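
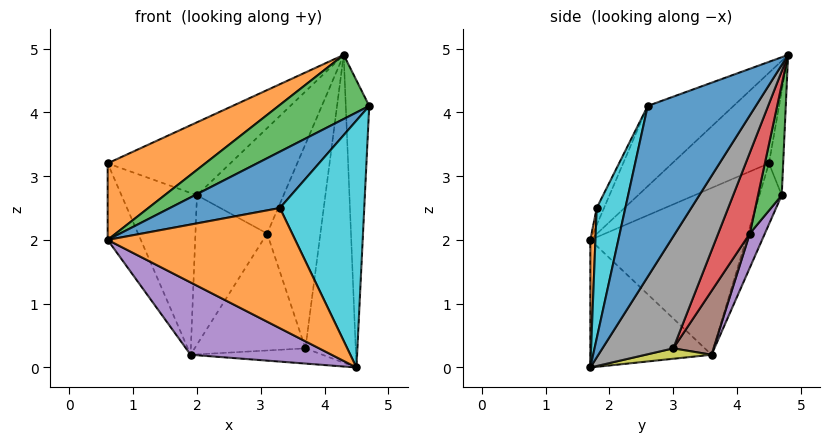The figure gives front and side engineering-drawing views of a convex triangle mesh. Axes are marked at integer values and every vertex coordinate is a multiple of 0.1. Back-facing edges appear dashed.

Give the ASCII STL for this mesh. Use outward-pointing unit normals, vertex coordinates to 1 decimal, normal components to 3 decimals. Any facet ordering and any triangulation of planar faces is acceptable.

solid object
 facet normal 0.973 0.211 -0.094
  outer loop
   vertex 4.5 1.7 0.0
   vertex 4.3 4.8 4.9
   vertex 4.7 2.6 4.1
  endloop
 endfacet
 facet normal -0.364 -0.367 0.856
  outer loop
   vertex 0.6 1.7 2.0
   vertex 4.3 4.8 4.9
   vertex 0.6 4.5 3.2
  endloop
 endfacet
 facet normal -0.356 -0.376 0.856
  outer loop
   vertex 0.6 1.7 2.0
   vertex 4.7 2.6 4.1
   vertex 4.3 4.8 4.9
  endloop
 endfacet
 facet normal -0.880 0.187 -0.437
  outer loop
   vertex 0.6 1.7 2.0
   vertex 0.6 4.5 3.2
   vertex 1.9 3.6 0.2
  endloop
 endfacet
 facet normal -0.403 -0.469 -0.786
  outer loop
   vertex 0.6 1.7 2.0
   vertex 1.9 3.6 0.2
   vertex 4.5 1.7 0.0
  endloop
 endfacet
 facet normal -0.115 0.991 0.075
  outer loop
   vertex 2.0 4.7 2.7
   vertex 0.6 4.5 3.2
   vertex 4.3 4.8 4.9
  endloop
 endfacet
 facet normal -0.262 0.887 -0.380
  outer loop
   vertex 2.0 4.7 2.7
   vertex 1.9 3.6 0.2
   vertex 0.6 4.5 3.2
  endloop
 endfacet
 facet normal 0.774 0.549 -0.316
  outer loop
   vertex 3.7 3.0 0.3
   vertex 4.3 4.8 4.9
   vertex 4.5 1.7 0.0
  endloop
 endfacet
 facet normal 0.156 0.312 -0.937
  outer loop
   vertex 3.7 3.0 0.3
   vertex 4.5 1.7 0.0
   vertex 1.9 3.6 0.2
  endloop
 endfacet
 facet normal 0.316 -0.930 0.189
  outer loop
   vertex 3.3 1.8 2.5
   vertex 4.5 1.7 0.0
   vertex 4.7 2.6 4.1
  endloop
 endfacet
 facet normal -0.058 -0.872 0.486
  outer loop
   vertex 3.3 1.8 2.5
   vertex 4.7 2.6 4.1
   vertex 0.6 1.7 2.0
  endloop
 endfacet
 facet normal 0.027 -0.998 0.053
  outer loop
   vertex 3.3 1.8 2.5
   vertex 0.6 1.7 2.0
   vertex 4.5 1.7 0.0
  endloop
 endfacet
 facet normal 0.251 0.919 -0.305
  outer loop
   vertex 3.1 4.2 2.1
   vertex 2.0 4.7 2.7
   vertex 4.3 4.8 4.9
  endloop
 endfacet
 facet normal 0.474 0.798 -0.374
  outer loop
   vertex 3.1 4.2 2.1
   vertex 4.3 4.8 4.9
   vertex 3.7 3.0 0.3
  endloop
 endfacet
 facet normal 0.188 0.896 -0.402
  outer loop
   vertex 3.1 4.2 2.1
   vertex 1.9 3.6 0.2
   vertex 2.0 4.7 2.7
  endloop
 endfacet
 facet normal 0.304 0.836 -0.456
  outer loop
   vertex 3.1 4.2 2.1
   vertex 3.7 3.0 0.3
   vertex 1.9 3.6 0.2
  endloop
 endfacet
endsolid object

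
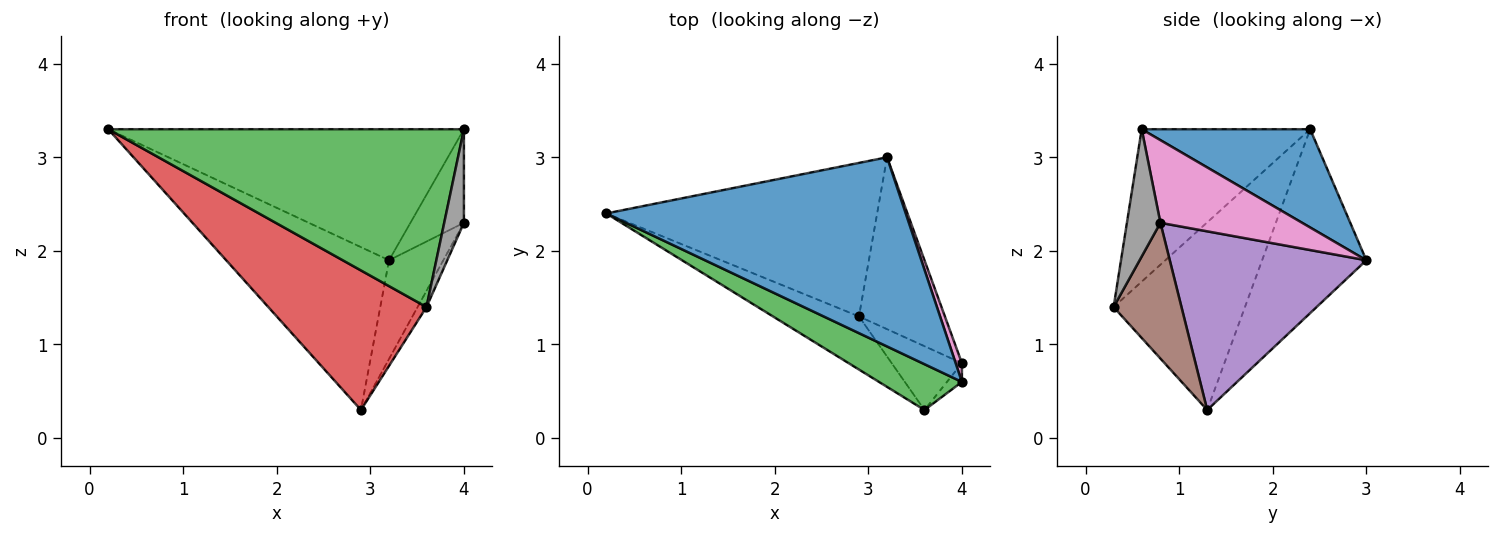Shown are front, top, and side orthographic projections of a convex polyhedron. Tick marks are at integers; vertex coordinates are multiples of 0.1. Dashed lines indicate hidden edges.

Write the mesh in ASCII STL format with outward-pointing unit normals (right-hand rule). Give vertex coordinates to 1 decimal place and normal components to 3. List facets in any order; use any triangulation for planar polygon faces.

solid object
 facet normal 0.260 0.550 0.794
  outer loop
   vertex 3.2 3.0 1.9
   vertex 0.2 2.4 3.3
   vertex 4.0 0.6 3.3
  endloop
 endfacet
 facet normal -0.422 0.660 -0.622
  outer loop
   vertex 2.9 1.3 0.3
   vertex 0.2 2.4 3.3
   vertex 3.2 3.0 1.9
  endloop
 endfacet
 facet normal -0.417 -0.880 0.227
  outer loop
   vertex 3.6 0.3 1.4
   vertex 4.0 0.6 3.3
   vertex 0.2 2.4 3.3
  endloop
 endfacet
 facet normal -0.613 -0.738 -0.281
  outer loop
   vertex 3.6 0.3 1.4
   vertex 0.2 2.4 3.3
   vertex 2.9 1.3 0.3
  endloop
 endfacet
 facet normal 0.875 0.242 -0.421
  outer loop
   vertex 4.0 0.8 2.3
   vertex 2.9 1.3 0.3
   vertex 3.2 3.0 1.9
  endloop
 endfacet
 facet normal 0.882 0.116 -0.456
  outer loop
   vertex 4.0 0.8 2.3
   vertex 3.6 0.3 1.4
   vertex 2.9 1.3 0.3
  endloop
 endfacet
 facet normal 0.933 0.352 0.070
  outer loop
   vertex 4.0 0.8 2.3
   vertex 3.2 3.0 1.9
   vertex 4.0 0.6 3.3
  endloop
 endfacet
 facet normal 0.858 -0.504 -0.101
  outer loop
   vertex 4.0 0.8 2.3
   vertex 4.0 0.6 3.3
   vertex 3.6 0.3 1.4
  endloop
 endfacet
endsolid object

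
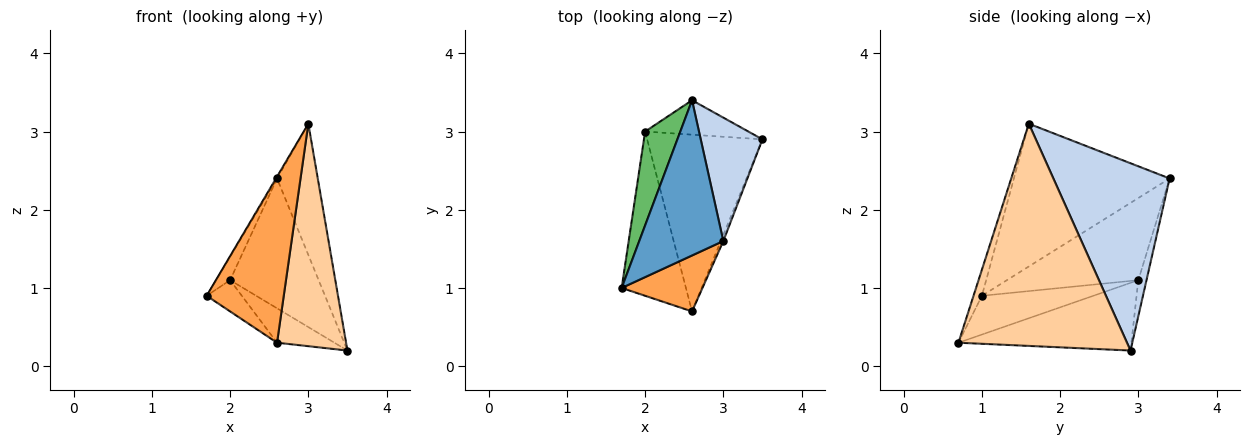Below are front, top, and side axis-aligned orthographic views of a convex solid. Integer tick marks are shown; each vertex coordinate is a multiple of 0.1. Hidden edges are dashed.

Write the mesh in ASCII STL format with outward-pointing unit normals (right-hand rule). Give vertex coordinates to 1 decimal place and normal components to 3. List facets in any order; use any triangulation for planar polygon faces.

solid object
 facet normal -0.862 0.006 0.508
  outer loop
   vertex 3.0 1.6 3.1
   vertex 2.6 3.4 2.4
   vertex 1.7 1.0 0.9
  endloop
 endfacet
 facet normal 0.901 0.316 0.297
  outer loop
   vertex 3.0 1.6 3.1
   vertex 3.5 2.9 0.2
   vertex 2.6 3.4 2.4
  endloop
 endfacet
 facet normal -0.102 -0.943 0.318
  outer loop
   vertex 2.6 0.7 0.3
   vertex 3.0 1.6 3.1
   vertex 1.7 1.0 0.9
  endloop
 endfacet
 facet normal 0.925 -0.379 -0.010
  outer loop
   vertex 2.6 0.7 0.3
   vertex 3.5 2.9 0.2
   vertex 3.0 1.6 3.1
  endloop
 endfacet
 facet normal -0.915 0.098 0.392
  outer loop
   vertex 2.0 3.0 1.1
   vertex 1.7 1.0 0.9
   vertex 2.6 3.4 2.4
  endloop
 endfacet
 facet normal -0.089 0.963 -0.255
  outer loop
   vertex 2.0 3.0 1.1
   vertex 2.6 3.4 2.4
   vertex 3.5 2.9 0.2
  endloop
 endfacet
 facet normal -0.510 0.161 -0.845
  outer loop
   vertex 2.0 3.0 1.1
   vertex 2.6 0.7 0.3
   vertex 1.7 1.0 0.9
  endloop
 endfacet
 facet normal -0.499 0.166 -0.850
  outer loop
   vertex 2.0 3.0 1.1
   vertex 3.5 2.9 0.2
   vertex 2.6 0.7 0.3
  endloop
 endfacet
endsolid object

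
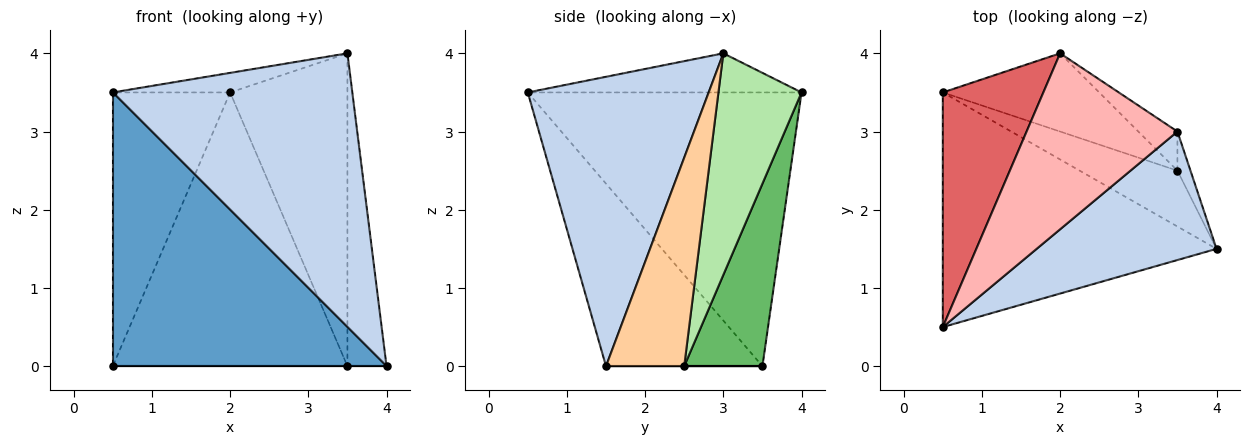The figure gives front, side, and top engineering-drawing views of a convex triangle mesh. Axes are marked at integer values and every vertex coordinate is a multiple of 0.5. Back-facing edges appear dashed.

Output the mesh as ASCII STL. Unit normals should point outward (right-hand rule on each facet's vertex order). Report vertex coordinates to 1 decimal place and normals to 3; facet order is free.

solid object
 facet normal -0.398 -0.697 -0.597
  outer loop
   vertex 0.5 0.5 3.5
   vertex 0.5 3.5 0.0
   vertex 4.0 1.5 0.0
  endloop
 endfacet
 facet normal 0.564 -0.747 0.351
  outer loop
   vertex 3.5 3.0 4.0
   vertex 0.5 0.5 3.5
   vertex 4.0 1.5 0.0
  endloop
 endfacet
 facet normal 0.000 0.000 -1.000
  outer loop
   vertex 3.5 2.5 0.0
   vertex 4.0 1.5 0.0
   vertex 0.5 3.5 0.0
  endloop
 endfacet
 facet normal 0.893 0.447 -0.056
  outer loop
   vertex 3.5 2.5 0.0
   vertex 3.5 3.0 4.0
   vertex 4.0 1.5 0.0
  endloop
 endfacet
 facet normal 0.305 0.916 -0.262
  outer loop
   vertex 2.0 4.0 3.5
   vertex 3.5 2.5 0.0
   vertex 0.5 3.5 0.0
  endloop
 endfacet
 facet normal 0.575 0.812 -0.101
  outer loop
   vertex 2.0 4.0 3.5
   vertex 3.5 3.0 4.0
   vertex 3.5 2.5 0.0
  endloop
 endfacet
 facet normal -0.871 0.373 0.320
  outer loop
   vertex 2.0 4.0 3.5
   vertex 0.5 3.5 0.0
   vertex 0.5 0.5 3.5
  endloop
 endfacet
 facet normal -0.250 0.107 0.962
  outer loop
   vertex 2.0 4.0 3.5
   vertex 0.5 0.5 3.5
   vertex 3.5 3.0 4.0
  endloop
 endfacet
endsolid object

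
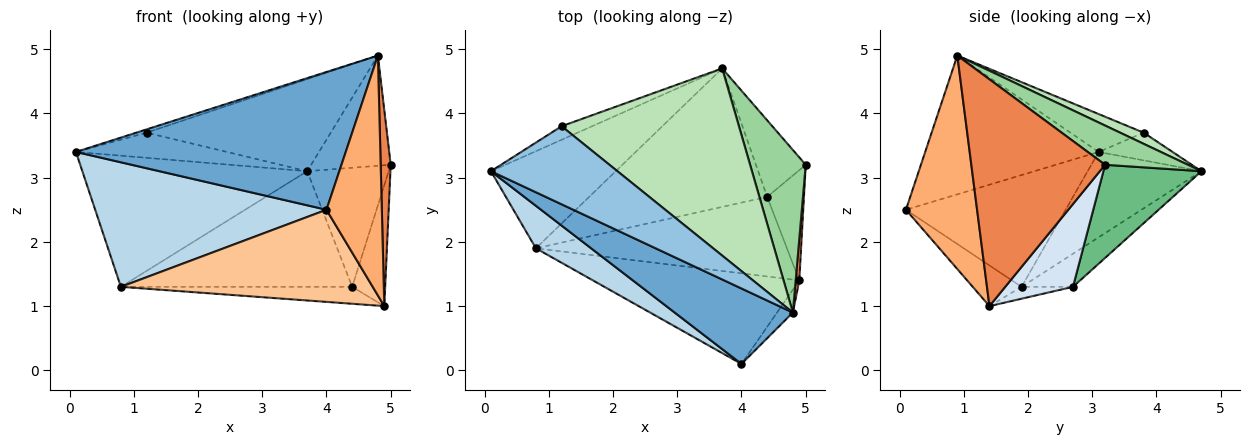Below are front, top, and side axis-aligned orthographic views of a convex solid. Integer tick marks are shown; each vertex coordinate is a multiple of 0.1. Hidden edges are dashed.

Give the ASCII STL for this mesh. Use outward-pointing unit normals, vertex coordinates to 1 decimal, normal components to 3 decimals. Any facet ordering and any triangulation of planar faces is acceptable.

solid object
 facet normal -0.491 -0.764 0.418
  outer loop
   vertex 4.8 0.9 4.9
   vertex 0.1 3.1 3.4
   vertex 4.0 0.1 2.5
  endloop
 endfacet
 facet normal -0.287 0.040 0.957
  outer loop
   vertex 1.2 3.8 3.7
   vertex 0.1 3.1 3.4
   vertex 4.8 0.9 4.9
  endloop
 endfacet
 facet normal -0.547 -0.792 0.270
  outer loop
   vertex 0.8 1.9 1.3
   vertex 4.0 0.1 2.5
   vertex 0.1 3.1 3.4
  endloop
 endfacet
 facet normal 0.835 0.407 -0.371
  outer loop
   vertex 4.9 1.4 1.0
   vertex 4.4 2.7 1.3
   vertex 5.0 3.2 3.2
  endloop
 endfacet
 facet normal 0.997 -0.075 0.016
  outer loop
   vertex 4.9 1.4 1.0
   vertex 5.0 3.2 3.2
   vertex 4.8 0.9 4.9
  endloop
 endfacet
 facet normal 0.788 -0.613 -0.058
  outer loop
   vertex 4.9 1.4 1.0
   vertex 4.8 0.9 4.9
   vertex 4.0 0.1 2.5
  endloop
 endfacet
 facet normal -0.137 -0.706 -0.694
  outer loop
   vertex 4.9 1.4 1.0
   vertex 4.0 0.1 2.5
   vertex 0.8 1.9 1.3
  endloop
 endfacet
 facet normal -0.046 0.208 -0.977
  outer loop
   vertex 4.9 1.4 1.0
   vertex 0.8 1.9 1.3
   vertex 4.4 2.7 1.3
  endloop
 endfacet
 facet normal 0.711 0.591 -0.380
  outer loop
   vertex 3.7 4.7 3.1
   vertex 5.0 3.2 3.2
   vertex 4.4 2.7 1.3
  endloop
 endfacet
 facet normal 0.504 0.485 0.715
  outer loop
   vertex 3.7 4.7 3.1
   vertex 4.8 0.9 4.9
   vertex 5.0 3.2 3.2
  endloop
 endfacet
 facet normal 0.056 0.441 0.896
  outer loop
   vertex 3.7 4.7 3.1
   vertex 1.2 3.8 3.7
   vertex 4.8 0.9 4.9
  endloop
 endfacet
 facet normal -0.141 0.635 -0.760
  outer loop
   vertex 3.7 4.7 3.1
   vertex 4.4 2.7 1.3
   vertex 0.8 1.9 1.3
  endloop
 endfacet
 facet normal -0.396 0.808 -0.436
  outer loop
   vertex 3.7 4.7 3.1
   vertex 0.1 3.1 3.4
   vertex 1.2 3.8 3.7
  endloop
 endfacet
 facet normal -0.377 0.745 -0.551
  outer loop
   vertex 3.7 4.7 3.1
   vertex 0.8 1.9 1.3
   vertex 0.1 3.1 3.4
  endloop
 endfacet
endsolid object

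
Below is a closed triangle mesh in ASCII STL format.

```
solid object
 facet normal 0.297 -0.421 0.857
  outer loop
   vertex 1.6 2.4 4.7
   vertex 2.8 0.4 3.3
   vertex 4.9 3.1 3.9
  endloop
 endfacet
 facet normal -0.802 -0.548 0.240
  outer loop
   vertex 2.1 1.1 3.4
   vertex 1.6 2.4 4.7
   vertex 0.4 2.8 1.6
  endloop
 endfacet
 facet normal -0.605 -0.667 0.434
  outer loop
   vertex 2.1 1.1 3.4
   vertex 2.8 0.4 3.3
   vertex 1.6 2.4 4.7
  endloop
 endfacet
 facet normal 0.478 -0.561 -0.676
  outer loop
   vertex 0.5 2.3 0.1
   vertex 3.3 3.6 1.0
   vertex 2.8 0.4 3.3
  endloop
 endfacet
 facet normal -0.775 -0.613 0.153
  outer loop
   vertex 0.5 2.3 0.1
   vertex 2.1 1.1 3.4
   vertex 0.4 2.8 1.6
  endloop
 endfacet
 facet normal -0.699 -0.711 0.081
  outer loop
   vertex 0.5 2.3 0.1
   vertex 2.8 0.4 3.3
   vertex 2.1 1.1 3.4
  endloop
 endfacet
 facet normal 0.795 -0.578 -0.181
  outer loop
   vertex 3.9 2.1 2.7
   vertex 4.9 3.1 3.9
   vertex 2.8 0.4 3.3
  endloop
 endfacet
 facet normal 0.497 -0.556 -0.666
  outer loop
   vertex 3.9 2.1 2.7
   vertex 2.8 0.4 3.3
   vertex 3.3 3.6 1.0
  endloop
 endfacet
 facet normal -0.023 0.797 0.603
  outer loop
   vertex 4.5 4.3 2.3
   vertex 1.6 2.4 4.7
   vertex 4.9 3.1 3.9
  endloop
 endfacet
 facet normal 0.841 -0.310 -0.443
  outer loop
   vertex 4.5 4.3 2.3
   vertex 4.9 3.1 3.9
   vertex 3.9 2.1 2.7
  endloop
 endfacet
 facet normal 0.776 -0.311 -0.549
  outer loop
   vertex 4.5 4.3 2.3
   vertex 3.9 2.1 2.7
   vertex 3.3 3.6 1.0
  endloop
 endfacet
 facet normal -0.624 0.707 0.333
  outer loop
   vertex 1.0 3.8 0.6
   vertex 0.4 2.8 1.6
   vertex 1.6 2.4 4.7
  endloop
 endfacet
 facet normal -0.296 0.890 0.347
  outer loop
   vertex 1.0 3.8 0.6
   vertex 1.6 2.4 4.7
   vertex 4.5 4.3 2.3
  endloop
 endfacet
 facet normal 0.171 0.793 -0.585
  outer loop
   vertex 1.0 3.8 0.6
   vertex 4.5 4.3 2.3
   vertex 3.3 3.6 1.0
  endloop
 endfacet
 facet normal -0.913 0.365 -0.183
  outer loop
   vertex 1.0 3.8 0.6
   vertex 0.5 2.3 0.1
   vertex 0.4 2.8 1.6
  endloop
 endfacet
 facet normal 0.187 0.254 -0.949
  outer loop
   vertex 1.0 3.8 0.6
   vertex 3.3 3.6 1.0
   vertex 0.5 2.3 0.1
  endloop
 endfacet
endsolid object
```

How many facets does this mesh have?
16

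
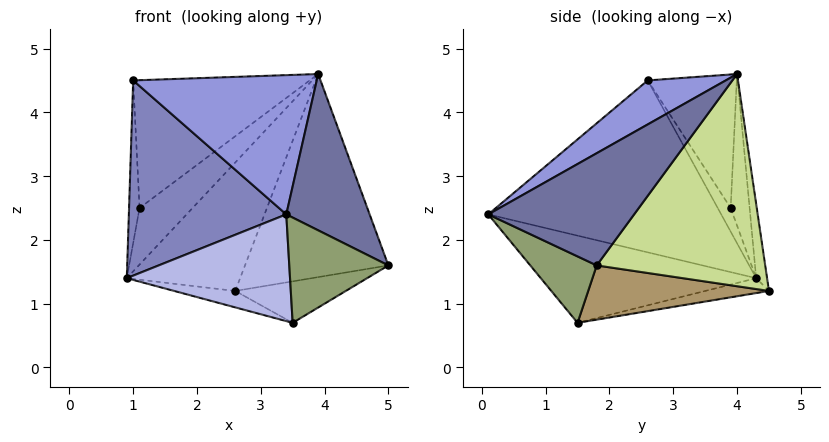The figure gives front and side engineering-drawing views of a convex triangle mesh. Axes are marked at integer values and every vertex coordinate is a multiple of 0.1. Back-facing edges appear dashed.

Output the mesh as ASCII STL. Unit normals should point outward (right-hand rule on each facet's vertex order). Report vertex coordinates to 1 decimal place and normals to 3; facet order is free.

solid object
 facet normal 0.717 -0.410 0.564
  outer loop
   vertex 3.9 4.0 4.6
   vertex 3.4 0.1 2.4
   vertex 5.0 1.8 1.6
  endloop
 endfacet
 facet normal -0.798 -0.539 -0.270
  outer loop
   vertex 1.0 2.6 4.5
   vertex 0.9 4.3 1.4
   vertex 3.4 0.1 2.4
  endloop
 endfacet
 facet normal 0.213 -0.501 0.839
  outer loop
   vertex 1.0 2.6 4.5
   vertex 3.4 0.1 2.4
   vertex 3.9 4.0 4.6
  endloop
 endfacet
 facet normal -0.700 -0.531 -0.478
  outer loop
   vertex 3.5 1.5 0.7
   vertex 3.4 0.1 2.4
   vertex 0.9 4.3 1.4
  endloop
 endfacet
 facet normal 0.467 -0.696 -0.546
  outer loop
   vertex 3.5 1.5 0.7
   vertex 5.0 1.8 1.6
   vertex 3.4 0.1 2.4
  endloop
 endfacet
 facet normal -0.094 0.979 0.180
  outer loop
   vertex 2.6 4.5 1.2
   vertex 0.9 4.3 1.4
   vertex 3.9 4.0 4.6
  endloop
 endfacet
 facet normal 0.747 0.636 -0.192
  outer loop
   vertex 2.6 4.5 1.2
   vertex 3.9 4.0 4.6
   vertex 5.0 1.8 1.6
  endloop
 endfacet
 facet normal -0.130 0.125 -0.984
  outer loop
   vertex 2.6 4.5 1.2
   vertex 3.5 1.5 0.7
   vertex 0.9 4.3 1.4
  endloop
 endfacet
 facet normal 0.453 0.277 -0.847
  outer loop
   vertex 2.6 4.5 1.2
   vertex 5.0 1.8 1.6
   vertex 3.5 1.5 0.7
  endloop
 endfacet
 facet normal -0.312 0.873 0.374
  outer loop
   vertex 1.1 3.9 2.5
   vertex 3.9 4.0 4.6
   vertex 0.9 4.3 1.4
  endloop
 endfacet
 facet normal -0.729 0.590 0.347
  outer loop
   vertex 1.1 3.9 2.5
   vertex 0.9 4.3 1.4
   vertex 1.0 2.6 4.5
  endloop
 endfacet
 facet normal -0.393 0.780 0.487
  outer loop
   vertex 1.1 3.9 2.5
   vertex 1.0 2.6 4.5
   vertex 3.9 4.0 4.6
  endloop
 endfacet
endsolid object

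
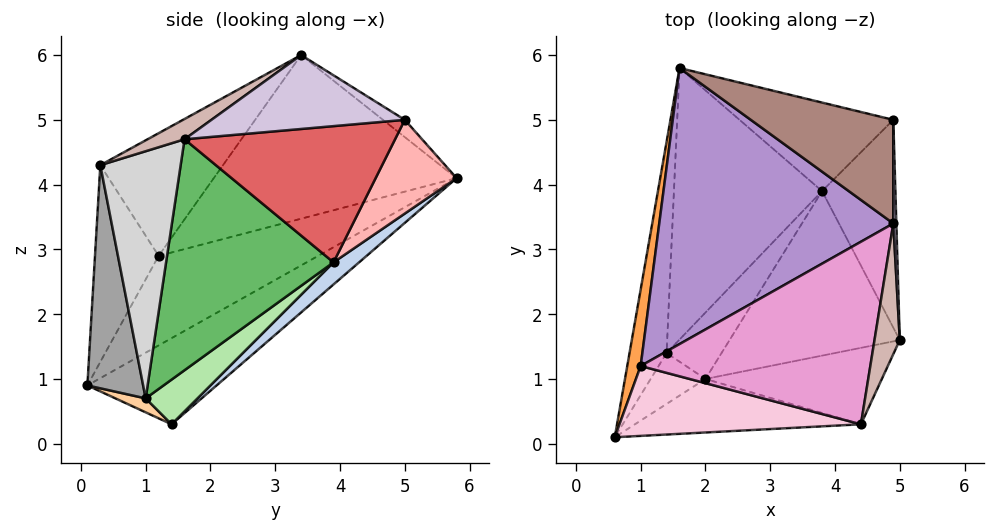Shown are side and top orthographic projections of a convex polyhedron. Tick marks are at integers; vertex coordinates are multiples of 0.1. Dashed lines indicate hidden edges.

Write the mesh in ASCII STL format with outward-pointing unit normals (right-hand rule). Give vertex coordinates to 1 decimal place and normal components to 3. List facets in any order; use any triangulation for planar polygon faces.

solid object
 facet normal -0.858 0.358 -0.369
  outer loop
   vertex 1.4 1.4 0.3
   vertex 0.6 0.1 0.9
   vertex 1.6 5.8 4.1
  endloop
 endfacet
 facet normal 0.113 0.647 -0.755
  outer loop
   vertex 3.8 3.9 2.8
   vertex 1.4 1.4 0.3
   vertex 1.6 5.8 4.1
  endloop
 endfacet
 facet normal -0.985 0.090 0.147
  outer loop
   vertex 1.0 1.2 2.9
   vertex 1.6 5.8 4.1
   vertex 0.6 0.1 0.9
  endloop
 endfacet
 facet normal 0.212 -0.514 -0.831
  outer loop
   vertex 2.0 1.0 0.7
   vertex 0.6 0.1 0.9
   vertex 1.4 1.4 0.3
  endloop
 endfacet
 facet normal 0.803 -0.070 -0.592
  outer loop
   vertex 2.0 1.0 0.7
   vertex 3.8 3.9 2.8
   vertex 5.0 1.6 4.7
  endloop
 endfacet
 facet normal 0.622 0.168 -0.765
  outer loop
   vertex 2.0 1.0 0.7
   vertex 1.4 1.4 0.3
   vertex 3.8 3.9 2.8
  endloop
 endfacet
 facet normal 0.878 0.068 -0.473
  outer loop
   vertex 4.9 5.0 5.0
   vertex 5.0 1.6 4.7
   vertex 3.8 3.9 2.8
  endloop
 endfacet
 facet normal 0.335 0.765 -0.550
  outer loop
   vertex 4.9 5.0 5.0
   vertex 3.8 3.9 2.8
   vertex 1.6 5.8 4.1
  endloop
 endfacet
 facet normal -0.568 -0.138 0.812
  outer loop
   vertex 4.9 3.4 6.0
   vertex 1.6 5.8 4.1
   vertex 1.0 1.2 2.9
  endloop
 endfacet
 facet normal 0.999 0.026 0.041
  outer loop
   vertex 4.9 3.4 6.0
   vertex 5.0 1.6 4.7
   vertex 4.9 5.0 5.0
  endloop
 endfacet
 facet normal -0.102 0.527 0.844
  outer loop
   vertex 4.9 3.4 6.0
   vertex 4.9 5.0 5.0
   vertex 1.6 5.8 4.1
  endloop
 endfacet
 facet normal 0.553 -0.467 0.690
  outer loop
   vertex 4.4 0.3 4.3
   vertex 5.0 1.6 4.7
   vertex 4.9 3.4 6.0
  endloop
 endfacet
 facet normal -0.436 -0.378 0.817
  outer loop
   vertex 4.4 0.3 4.3
   vertex 4.9 3.4 6.0
   vertex 1.0 1.2 2.9
  endloop
 endfacet
 facet normal -0.408 -0.763 0.501
  outer loop
   vertex 4.4 0.3 4.3
   vertex 1.0 1.2 2.9
   vertex 0.6 0.1 0.9
  endloop
 endfacet
 facet normal 0.439 -0.781 -0.444
  outer loop
   vertex 4.4 0.3 4.3
   vertex 0.6 0.1 0.9
   vertex 2.0 1.0 0.7
  endloop
 endfacet
 facet normal 0.799 -0.193 -0.570
  outer loop
   vertex 4.4 0.3 4.3
   vertex 2.0 1.0 0.7
   vertex 5.0 1.6 4.7
  endloop
 endfacet
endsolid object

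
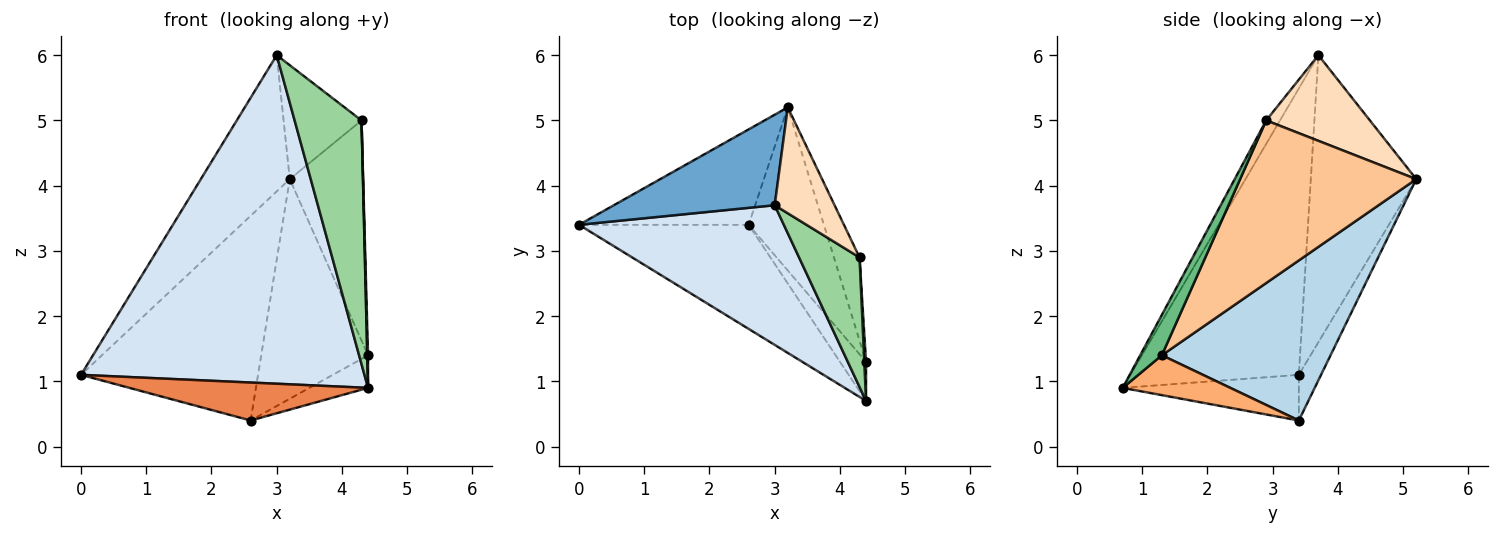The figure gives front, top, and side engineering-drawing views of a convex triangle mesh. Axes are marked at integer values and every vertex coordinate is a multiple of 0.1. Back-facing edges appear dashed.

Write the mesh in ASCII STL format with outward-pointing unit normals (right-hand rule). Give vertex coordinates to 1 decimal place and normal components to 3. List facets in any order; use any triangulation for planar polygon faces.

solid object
 facet normal -0.703 0.593 0.394
  outer loop
   vertex 3.0 3.7 6.0
   vertex 3.2 5.2 4.1
   vertex 0.0 3.4 1.1
  endloop
 endfacet
 facet normal -0.113 0.901 -0.420
  outer loop
   vertex 2.6 3.4 0.4
   vertex 0.0 3.4 1.1
   vertex 3.2 5.2 4.1
  endloop
 endfacet
 facet normal 0.785 0.497 -0.369
  outer loop
   vertex 2.6 3.4 0.4
   vertex 3.2 5.2 4.1
   vertex 4.4 1.3 1.4
  endloop
 endfacet
 facet normal -0.480 -0.807 0.343
  outer loop
   vertex 4.4 0.7 0.9
   vertex 3.0 3.7 6.0
   vertex 0.0 3.4 1.1
  endloop
 endfacet
 facet normal -0.245 -0.332 -0.911
  outer loop
   vertex 4.4 0.7 0.9
   vertex 0.0 3.4 1.1
   vertex 2.6 3.4 0.4
  endloop
 endfacet
 facet normal 0.761 0.415 -0.498
  outer loop
   vertex 4.4 0.7 0.9
   vertex 2.6 3.4 0.4
   vertex 4.4 1.3 1.4
  endloop
 endfacet
 facet normal 0.913 0.381 -0.144
  outer loop
   vertex 4.3 2.9 5.0
   vertex 4.4 1.3 1.4
   vertex 3.2 5.2 4.1
  endloop
 endfacet
 facet normal 0.698 0.525 0.488
  outer loop
   vertex 4.3 2.9 5.0
   vertex 3.2 5.2 4.1
   vertex 3.0 3.7 6.0
  endloop
 endfacet
 facet normal 0.998 -0.037 0.044
  outer loop
   vertex 4.3 2.9 5.0
   vertex 4.4 0.7 0.9
   vertex 4.4 1.3 1.4
  endloop
 endfacet
 facet normal -0.179 -0.869 0.462
  outer loop
   vertex 4.3 2.9 5.0
   vertex 3.0 3.7 6.0
   vertex 4.4 0.7 0.9
  endloop
 endfacet
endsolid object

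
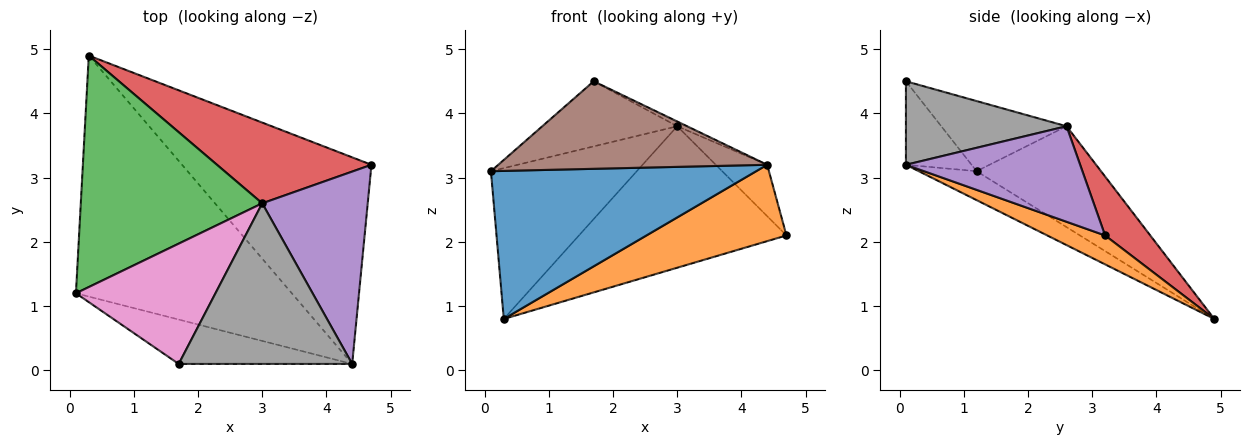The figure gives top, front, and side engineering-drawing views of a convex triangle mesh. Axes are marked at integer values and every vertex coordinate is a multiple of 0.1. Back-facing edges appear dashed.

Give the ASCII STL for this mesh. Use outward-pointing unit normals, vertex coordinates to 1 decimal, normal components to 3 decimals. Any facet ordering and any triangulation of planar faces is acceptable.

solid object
 facet normal -0.113 -0.520 -0.847
  outer loop
   vertex 4.4 0.1 3.2
   vertex 0.1 1.2 3.1
   vertex 0.3 4.9 0.8
  endloop
 endfacet
 facet normal 0.142 -0.343 -0.929
  outer loop
   vertex 4.4 0.1 3.2
   vertex 0.3 4.9 0.8
   vertex 4.7 3.2 2.1
  endloop
 endfacet
 facet normal -0.422 0.495 0.759
  outer loop
   vertex 3.0 2.6 3.8
   vertex 0.3 4.9 0.8
   vertex 0.1 1.2 3.1
  endloop
 endfacet
 facet normal 0.186 0.853 0.487
  outer loop
   vertex 3.0 2.6 3.8
   vertex 4.7 3.2 2.1
   vertex 0.3 4.9 0.8
  endloop
 endfacet
 facet normal 0.659 0.194 0.727
  outer loop
   vertex 3.0 2.6 3.8
   vertex 4.4 0.1 3.2
   vertex 4.7 3.2 2.1
  endloop
 endfacet
 facet normal -0.213 -0.872 -0.442
  outer loop
   vertex 1.7 0.1 4.5
   vertex 0.1 1.2 3.1
   vertex 4.4 0.1 3.2
  endloop
 endfacet
 facet normal -0.404 0.435 0.804
  outer loop
   vertex 1.7 0.1 4.5
   vertex 3.0 2.6 3.8
   vertex 0.1 1.2 3.1
  endloop
 endfacet
 facet normal 0.434 0.027 0.901
  outer loop
   vertex 1.7 0.1 4.5
   vertex 4.4 0.1 3.2
   vertex 3.0 2.6 3.8
  endloop
 endfacet
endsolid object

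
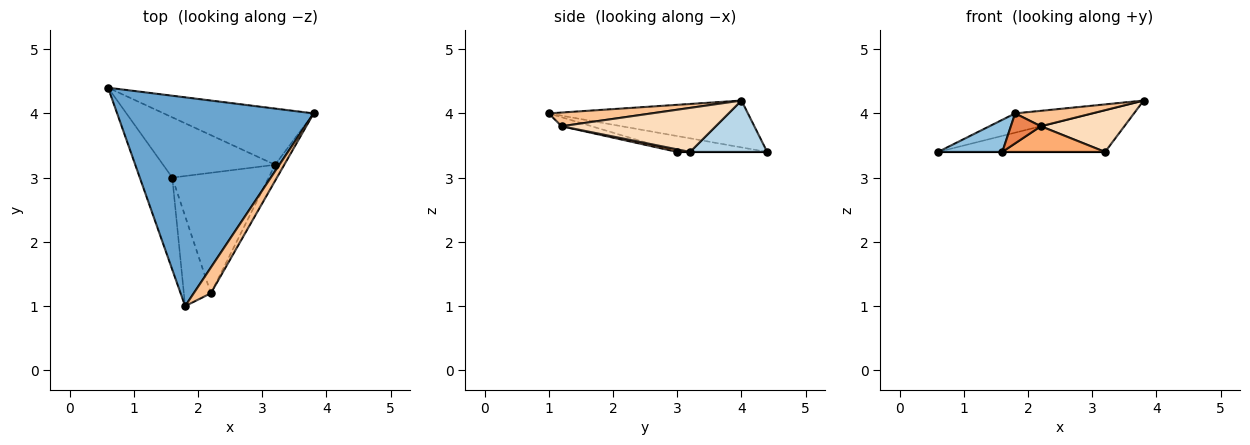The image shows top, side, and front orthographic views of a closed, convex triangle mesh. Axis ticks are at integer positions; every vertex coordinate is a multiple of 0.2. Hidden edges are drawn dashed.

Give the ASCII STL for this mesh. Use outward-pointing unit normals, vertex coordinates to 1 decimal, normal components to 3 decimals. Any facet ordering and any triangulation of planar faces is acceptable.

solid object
 facet normal -0.231 0.089 0.969
  outer loop
   vertex 1.8 1.0 4.0
   vertex 3.8 4.0 4.2
   vertex 0.6 4.4 3.4
  endloop
 endfacet
 facet normal -0.419 -0.299 -0.857
  outer loop
   vertex 1.6 3.0 3.4
   vertex 1.8 1.0 4.0
   vertex 0.6 4.4 3.4
  endloop
 endfacet
 facet normal 0.265 0.575 -0.774
  outer loop
   vertex 3.2 3.2 3.4
   vertex 0.6 4.4 3.4
   vertex 3.8 4.0 4.2
  endloop
 endfacet
 facet normal 0.000 0.000 -1.000
  outer loop
   vertex 3.2 3.2 3.4
   vertex 1.6 3.0 3.4
   vertex 0.6 4.4 3.4
  endloop
 endfacet
 facet normal -0.302 -0.302 -0.905
  outer loop
   vertex 2.2 1.2 3.8
   vertex 1.8 1.0 4.0
   vertex 1.6 3.0 3.4
  endloop
 endfacet
 facet normal 0.026 -0.209 -0.978
  outer loop
   vertex 2.2 1.2 3.8
   vertex 1.6 3.0 3.4
   vertex 3.2 3.2 3.4
  endloop
 endfacet
 facet normal 0.566 -0.424 0.707
  outer loop
   vertex 2.2 1.2 3.8
   vertex 3.8 4.0 4.2
   vertex 1.8 1.0 4.0
  endloop
 endfacet
 facet normal 0.865 -0.468 -0.180
  outer loop
   vertex 2.2 1.2 3.8
   vertex 3.2 3.2 3.4
   vertex 3.8 4.0 4.2
  endloop
 endfacet
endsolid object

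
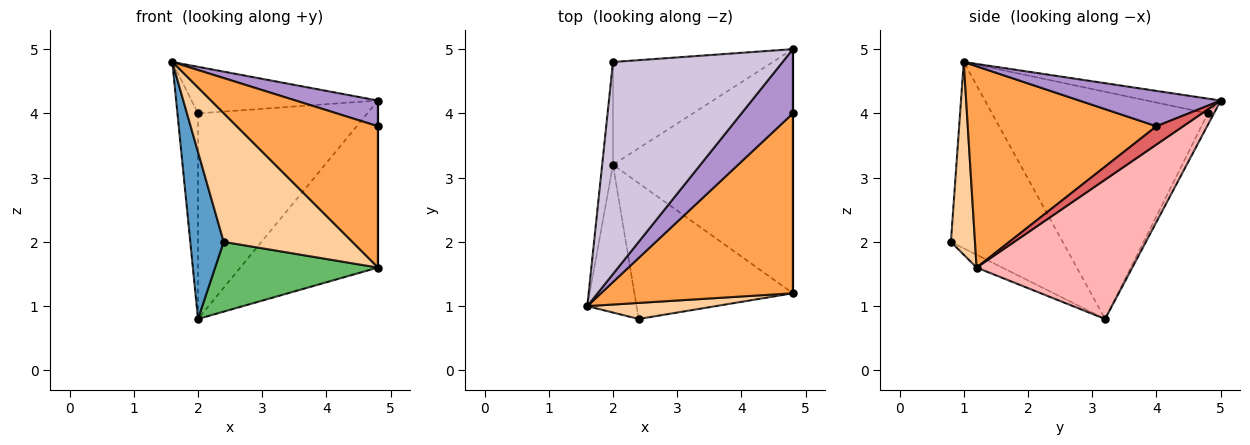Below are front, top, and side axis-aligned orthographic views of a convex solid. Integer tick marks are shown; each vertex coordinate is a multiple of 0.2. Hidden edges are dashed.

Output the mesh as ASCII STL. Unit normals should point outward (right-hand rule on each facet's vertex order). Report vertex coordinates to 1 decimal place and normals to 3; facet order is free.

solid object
 facet normal -0.929 -0.278 -0.246
  outer loop
   vertex 2.4 0.8 2.0
   vertex 1.6 1.0 4.8
   vertex 2.0 3.2 0.8
  endloop
 endfacet
 facet normal -0.994 0.095 -0.047
  outer loop
   vertex 2.0 4.8 4.0
   vertex 2.0 3.2 0.8
   vertex 1.6 1.0 4.8
  endloop
 endfacet
 facet normal 0.636 -0.477 0.607
  outer loop
   vertex 4.8 1.2 1.6
   vertex 4.8 4.0 3.8
   vertex 1.6 1.0 4.8
  endloop
 endfacet
 facet normal 0.183 -0.976 0.122
  outer loop
   vertex 4.8 1.2 1.6
   vertex 1.6 1.0 4.8
   vertex 2.4 0.8 2.0
  endloop
 endfacet
 facet normal -0.072 -0.456 -0.887
  outer loop
   vertex 4.8 1.2 1.6
   vertex 2.4 0.8 2.0
   vertex 2.0 3.2 0.8
  endloop
 endfacet
 facet normal -0.032 0.894 -0.447
  outer loop
   vertex 4.8 5.0 4.2
   vertex 2.0 3.2 0.8
   vertex 2.0 4.8 4.0
  endloop
 endfacet
 facet normal 1.000 0.000 0.000
  outer loop
   vertex 4.8 5.0 4.2
   vertex 4.8 4.0 3.8
   vertex 4.8 1.2 1.6
  endloop
 endfacet
 facet normal 0.539 0.476 -0.695
  outer loop
   vertex 4.8 5.0 4.2
   vertex 4.8 1.2 1.6
   vertex 2.0 3.2 0.8
  endloop
 endfacet
 facet normal 0.538 -0.313 0.783
  outer loop
   vertex 4.8 5.0 4.2
   vertex 1.6 1.0 4.8
   vertex 4.8 4.0 3.8
  endloop
 endfacet
 facet normal -0.085 0.214 0.973
  outer loop
   vertex 4.8 5.0 4.2
   vertex 2.0 4.8 4.0
   vertex 1.6 1.0 4.8
  endloop
 endfacet
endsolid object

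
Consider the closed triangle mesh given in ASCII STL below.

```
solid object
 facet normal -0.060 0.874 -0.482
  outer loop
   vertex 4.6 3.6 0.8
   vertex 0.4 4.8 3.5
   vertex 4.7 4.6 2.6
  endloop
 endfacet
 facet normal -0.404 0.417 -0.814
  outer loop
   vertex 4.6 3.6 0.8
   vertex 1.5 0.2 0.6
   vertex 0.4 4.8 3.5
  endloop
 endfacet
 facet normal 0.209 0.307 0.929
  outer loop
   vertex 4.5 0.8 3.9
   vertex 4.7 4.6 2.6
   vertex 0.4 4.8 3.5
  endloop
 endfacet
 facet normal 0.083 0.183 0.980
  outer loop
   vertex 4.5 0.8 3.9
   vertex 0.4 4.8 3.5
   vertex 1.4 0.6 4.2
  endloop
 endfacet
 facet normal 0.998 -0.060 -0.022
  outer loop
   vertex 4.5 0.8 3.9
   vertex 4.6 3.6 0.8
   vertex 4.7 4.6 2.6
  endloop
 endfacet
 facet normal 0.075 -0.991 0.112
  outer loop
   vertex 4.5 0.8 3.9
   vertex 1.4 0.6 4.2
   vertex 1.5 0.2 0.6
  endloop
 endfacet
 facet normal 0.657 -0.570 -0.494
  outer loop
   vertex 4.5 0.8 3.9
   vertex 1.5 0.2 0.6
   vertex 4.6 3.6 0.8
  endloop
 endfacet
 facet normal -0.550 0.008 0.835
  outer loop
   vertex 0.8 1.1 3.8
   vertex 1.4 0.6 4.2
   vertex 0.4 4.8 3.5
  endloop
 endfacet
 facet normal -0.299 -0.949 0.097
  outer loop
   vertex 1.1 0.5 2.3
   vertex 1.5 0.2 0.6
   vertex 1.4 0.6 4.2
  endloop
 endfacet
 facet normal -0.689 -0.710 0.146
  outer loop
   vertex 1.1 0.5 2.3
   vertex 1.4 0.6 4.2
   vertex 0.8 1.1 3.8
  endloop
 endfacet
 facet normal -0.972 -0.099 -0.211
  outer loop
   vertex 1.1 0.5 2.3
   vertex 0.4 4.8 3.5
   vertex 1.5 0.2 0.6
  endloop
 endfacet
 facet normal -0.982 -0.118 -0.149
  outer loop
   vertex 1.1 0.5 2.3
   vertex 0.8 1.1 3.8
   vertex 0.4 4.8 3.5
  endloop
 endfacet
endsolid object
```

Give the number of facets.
12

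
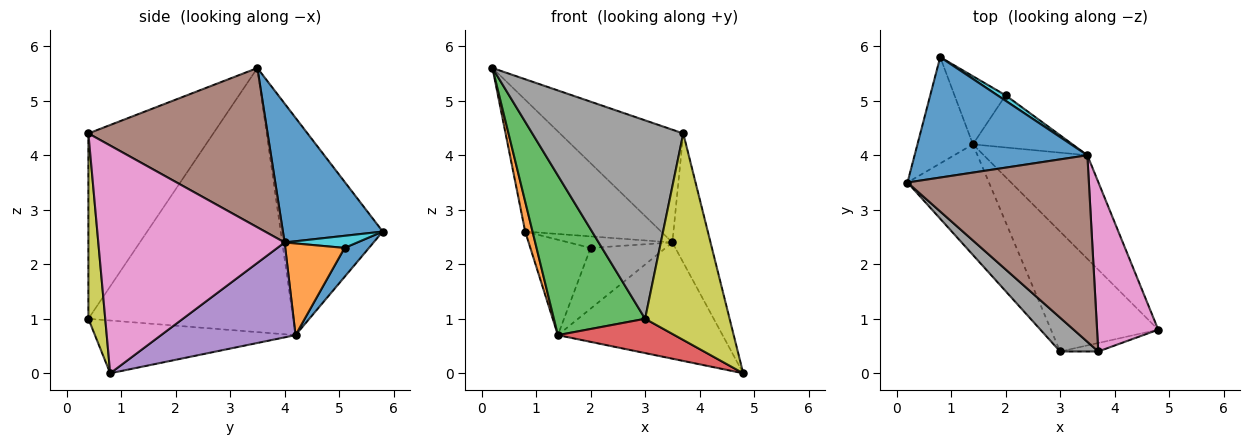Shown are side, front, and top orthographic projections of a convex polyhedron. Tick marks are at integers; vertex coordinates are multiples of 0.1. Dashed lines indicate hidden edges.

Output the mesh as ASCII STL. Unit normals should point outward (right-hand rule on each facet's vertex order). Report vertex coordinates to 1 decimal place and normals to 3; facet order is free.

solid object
 facet normal 0.477 0.649 0.593
  outer loop
   vertex 3.5 4.0 2.4
   vertex 0.8 5.8 2.6
   vertex 0.2 3.5 5.6
  endloop
 endfacet
 facet normal -0.967 -0.070 -0.247
  outer loop
   vertex 1.4 4.2 0.7
   vertex 0.2 3.5 5.6
   vertex 0.8 5.8 2.6
  endloop
 endfacet
 facet normal -0.879 -0.392 -0.271
  outer loop
   vertex 1.4 4.2 0.7
   vertex 3.0 0.4 1.0
   vertex 0.2 3.5 5.6
  endloop
 endfacet
 facet normal -0.428 -0.249 -0.869
  outer loop
   vertex 1.4 4.2 0.7
   vertex 4.8 0.8 0.0
   vertex 3.0 0.4 1.0
  endloop
 endfacet
 facet normal 0.521 0.637 -0.568
  outer loop
   vertex 1.4 4.2 0.7
   vertex 3.5 4.0 2.4
   vertex 4.8 0.8 0.0
  endloop
 endfacet
 facet normal 0.601 0.413 0.684
  outer loop
   vertex 3.7 0.4 4.4
   vertex 3.5 4.0 2.4
   vertex 0.2 3.5 5.6
  endloop
 endfacet
 facet normal 0.947 0.194 0.254
  outer loop
   vertex 3.7 0.4 4.4
   vertex 4.8 0.8 0.0
   vertex 3.5 4.0 2.4
  endloop
 endfacet
 facet normal -0.632 -0.764 0.130
  outer loop
   vertex 3.7 0.4 4.4
   vertex 0.2 3.5 5.6
   vertex 3.0 0.4 1.0
  endloop
 endfacet
 facet normal 0.195 -0.980 -0.040
  outer loop
   vertex 3.7 0.4 4.4
   vertex 3.0 0.4 1.0
   vertex 4.8 0.8 0.0
  endloop
 endfacet
 facet normal 0.536 0.763 0.362
  outer loop
   vertex 2.0 5.1 2.3
   vertex 0.8 5.8 2.6
   vertex 3.5 4.0 2.4
  endloop
 endfacet
 facet normal 0.313 0.773 -0.552
  outer loop
   vertex 2.0 5.1 2.3
   vertex 1.4 4.2 0.7
   vertex 0.8 5.8 2.6
  endloop
 endfacet
 facet normal 0.514 0.651 -0.559
  outer loop
   vertex 2.0 5.1 2.3
   vertex 3.5 4.0 2.4
   vertex 1.4 4.2 0.7
  endloop
 endfacet
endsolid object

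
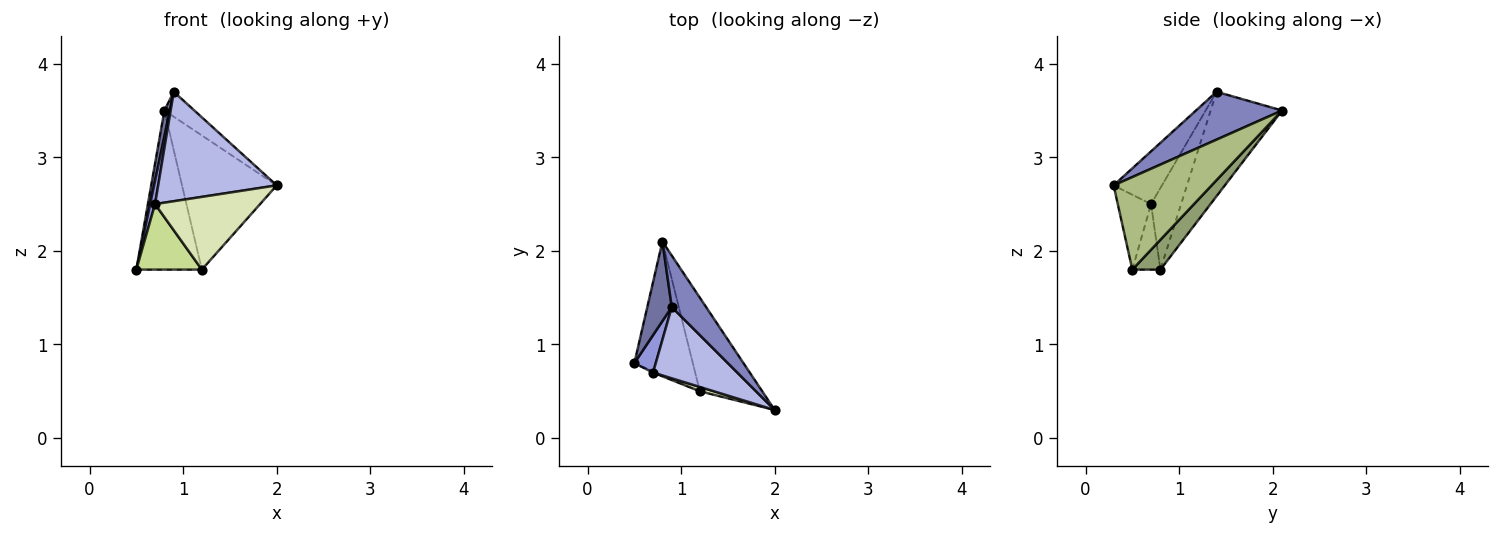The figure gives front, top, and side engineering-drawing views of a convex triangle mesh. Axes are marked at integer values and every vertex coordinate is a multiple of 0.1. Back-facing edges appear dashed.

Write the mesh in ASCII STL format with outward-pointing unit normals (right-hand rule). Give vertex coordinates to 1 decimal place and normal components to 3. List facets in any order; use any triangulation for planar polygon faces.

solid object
 facet normal -0.971 -0.074 0.228
  outer loop
   vertex 0.9 1.4 3.7
   vertex 0.8 2.1 3.5
   vertex 0.5 0.8 1.8
  endloop
 endfacet
 facet normal 0.782 0.272 0.561
  outer loop
   vertex 0.9 1.4 3.7
   vertex 2.0 0.3 2.7
   vertex 0.8 2.1 3.5
  endloop
 endfacet
 facet normal -0.955 -0.157 0.251
  outer loop
   vertex 0.7 0.7 2.5
   vertex 0.9 1.4 3.7
   vertex 0.5 0.8 1.8
  endloop
 endfacet
 facet normal -0.323 -0.793 0.516
  outer loop
   vertex 0.7 0.7 2.5
   vertex 2.0 0.3 2.7
   vertex 0.9 1.4 3.7
  endloop
 endfacet
 facet normal 0.312 0.727 -0.611
  outer loop
   vertex 1.2 0.5 1.8
   vertex 0.5 0.8 1.8
   vertex 0.8 2.1 3.5
  endloop
 endfacet
 facet normal 0.647 0.625 -0.436
  outer loop
   vertex 1.2 0.5 1.8
   vertex 0.8 2.1 3.5
   vertex 2.0 0.3 2.7
  endloop
 endfacet
 facet normal -0.394 -0.919 -0.019
  outer loop
   vertex 1.2 0.5 1.8
   vertex 0.7 0.7 2.5
   vertex 0.5 0.8 1.8
  endloop
 endfacet
 facet normal -0.302 -0.952 0.057
  outer loop
   vertex 1.2 0.5 1.8
   vertex 2.0 0.3 2.7
   vertex 0.7 0.7 2.5
  endloop
 endfacet
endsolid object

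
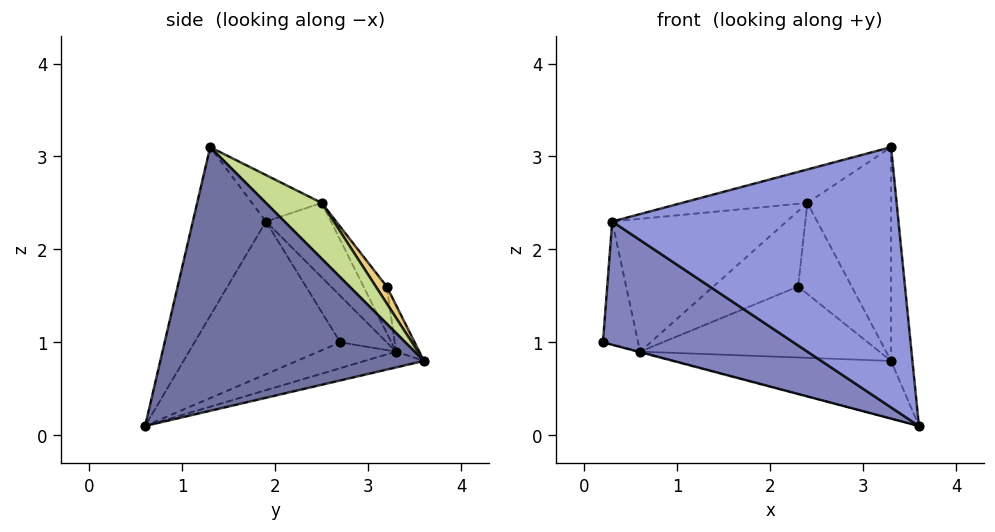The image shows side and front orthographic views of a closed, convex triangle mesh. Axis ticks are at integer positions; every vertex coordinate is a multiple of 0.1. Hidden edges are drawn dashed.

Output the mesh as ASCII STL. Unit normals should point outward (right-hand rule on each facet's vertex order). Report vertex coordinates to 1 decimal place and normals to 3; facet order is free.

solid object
 facet normal 0.993 0.081 0.081
  outer loop
   vertex 3.3 1.3 3.1
   vertex 3.6 0.6 0.1
   vertex 3.3 3.6 0.8
  endloop
 endfacet
 facet normal -0.556 -0.726 -0.404
  outer loop
   vertex 0.3 1.9 2.3
   vertex 0.2 2.7 1.0
   vertex 3.6 0.6 0.1
  endloop
 endfacet
 facet normal -0.243 -0.950 0.197
  outer loop
   vertex 0.3 1.9 2.3
   vertex 3.6 0.6 0.1
   vertex 3.3 1.3 3.1
  endloop
 endfacet
 facet normal -0.252 0.007 -0.968
  outer loop
   vertex 0.6 3.3 0.9
   vertex 3.6 0.6 0.1
   vertex 0.2 2.7 1.0
  endloop
 endfacet
 facet normal -0.061 0.221 -0.973
  outer loop
   vertex 0.6 3.3 0.9
   vertex 3.3 3.6 0.8
   vertex 3.6 0.6 0.1
  endloop
 endfacet
 facet normal -0.732 0.554 0.397
  outer loop
   vertex 0.6 3.3 0.9
   vertex 0.2 2.7 1.0
   vertex 0.3 1.9 2.3
  endloop
 endfacet
 facet normal 0.426 0.640 0.640
  outer loop
   vertex 2.4 2.5 2.5
   vertex 3.3 1.3 3.1
   vertex 3.3 3.6 0.8
  endloop
 endfacet
 facet normal -0.182 0.327 0.927
  outer loop
   vertex 2.4 2.5 2.5
   vertex 0.3 1.9 2.3
   vertex 3.3 1.3 3.1
  endloop
 endfacet
 facet normal -0.265 0.710 0.653
  outer loop
   vertex 2.4 2.5 2.5
   vertex 0.6 3.3 0.9
   vertex 0.3 1.9 2.3
  endloop
 endfacet
 facet normal -0.090 0.931 0.353
  outer loop
   vertex 2.3 3.2 1.6
   vertex 3.3 3.6 0.8
   vertex 0.6 3.3 0.9
  endloop
 endfacet
 facet normal 0.161 0.788 0.595
  outer loop
   vertex 2.3 3.2 1.6
   vertex 2.4 2.5 2.5
   vertex 3.3 3.6 0.8
  endloop
 endfacet
 facet normal -0.208 0.761 0.615
  outer loop
   vertex 2.3 3.2 1.6
   vertex 0.6 3.3 0.9
   vertex 2.4 2.5 2.5
  endloop
 endfacet
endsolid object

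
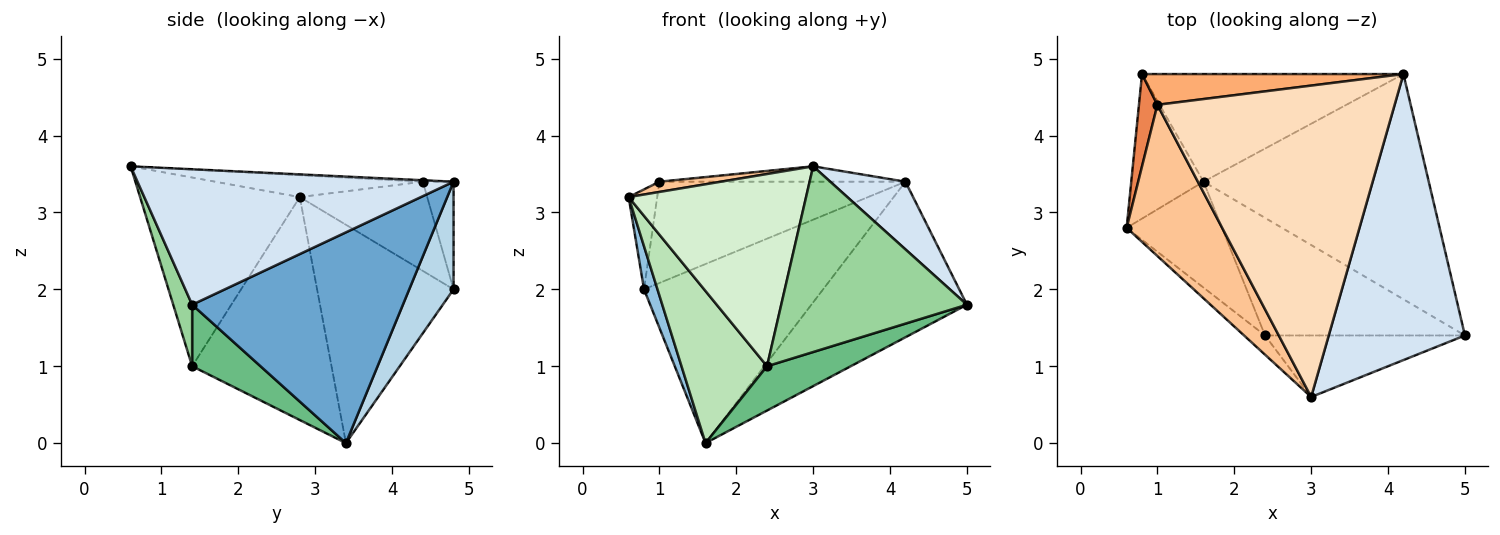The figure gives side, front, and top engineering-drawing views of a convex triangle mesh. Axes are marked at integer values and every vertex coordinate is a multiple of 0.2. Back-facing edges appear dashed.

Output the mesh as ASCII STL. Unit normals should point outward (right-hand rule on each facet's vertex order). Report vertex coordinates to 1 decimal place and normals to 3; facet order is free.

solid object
 facet normal 0.610 0.450 -0.652
  outer loop
   vertex 1.6 3.4 0.0
   vertex 4.2 4.8 3.4
   vertex 5.0 1.4 1.8
  endloop
 endfacet
 facet normal -0.945 -0.093 -0.313
  outer loop
   vertex 0.8 4.8 2.0
   vertex 1.6 3.4 0.0
   vertex 0.6 2.8 3.2
  endloop
 endfacet
 facet normal 0.207 0.838 -0.504
  outer loop
   vertex 0.8 4.8 2.0
   vertex 4.2 4.8 3.4
   vertex 1.6 3.4 0.0
  endloop
 endfacet
 facet normal 0.695 -0.165 0.699
  outer loop
   vertex 3.0 0.6 3.6
   vertex 5.0 1.4 1.8
   vertex 4.2 4.8 3.4
  endloop
 endfacet
 facet normal -0.956 0.214 0.198
  outer loop
   vertex 1.0 4.4 3.4
   vertex 0.8 4.8 2.0
   vertex 0.6 2.8 3.2
  endloop
 endfacet
 facet normal -0.119 0.950 0.288
  outer loop
   vertex 1.0 4.4 3.4
   vertex 4.2 4.8 3.4
   vertex 0.8 4.8 2.0
  endloop
 endfacet
 facet normal -0.223 -0.066 0.973
  outer loop
   vertex 1.0 4.4 3.4
   vertex 0.6 2.8 3.2
   vertex 3.0 0.6 3.6
  endloop
 endfacet
 facet normal -0.006 0.049 0.999
  outer loop
   vertex 1.0 4.4 3.4
   vertex 3.0 0.6 3.6
   vertex 4.2 4.8 3.4
  endloop
 endfacet
 facet normal 0.277 -0.339 -0.899
  outer loop
   vertex 2.4 1.4 1.0
   vertex 1.6 3.4 0.0
   vertex 5.0 1.4 1.8
  endloop
 endfacet
 facet normal 0.096 -0.945 -0.313
  outer loop
   vertex 2.4 1.4 1.0
   vertex 5.0 1.4 1.8
   vertex 3.0 0.6 3.6
  endloop
 endfacet
 facet normal -0.801 -0.491 -0.342
  outer loop
   vertex 2.4 1.4 1.0
   vertex 0.6 2.8 3.2
   vertex 1.6 3.4 0.0
  endloop
 endfacet
 facet normal -0.667 -0.741 -0.074
  outer loop
   vertex 2.4 1.4 1.0
   vertex 3.0 0.6 3.6
   vertex 0.6 2.8 3.2
  endloop
 endfacet
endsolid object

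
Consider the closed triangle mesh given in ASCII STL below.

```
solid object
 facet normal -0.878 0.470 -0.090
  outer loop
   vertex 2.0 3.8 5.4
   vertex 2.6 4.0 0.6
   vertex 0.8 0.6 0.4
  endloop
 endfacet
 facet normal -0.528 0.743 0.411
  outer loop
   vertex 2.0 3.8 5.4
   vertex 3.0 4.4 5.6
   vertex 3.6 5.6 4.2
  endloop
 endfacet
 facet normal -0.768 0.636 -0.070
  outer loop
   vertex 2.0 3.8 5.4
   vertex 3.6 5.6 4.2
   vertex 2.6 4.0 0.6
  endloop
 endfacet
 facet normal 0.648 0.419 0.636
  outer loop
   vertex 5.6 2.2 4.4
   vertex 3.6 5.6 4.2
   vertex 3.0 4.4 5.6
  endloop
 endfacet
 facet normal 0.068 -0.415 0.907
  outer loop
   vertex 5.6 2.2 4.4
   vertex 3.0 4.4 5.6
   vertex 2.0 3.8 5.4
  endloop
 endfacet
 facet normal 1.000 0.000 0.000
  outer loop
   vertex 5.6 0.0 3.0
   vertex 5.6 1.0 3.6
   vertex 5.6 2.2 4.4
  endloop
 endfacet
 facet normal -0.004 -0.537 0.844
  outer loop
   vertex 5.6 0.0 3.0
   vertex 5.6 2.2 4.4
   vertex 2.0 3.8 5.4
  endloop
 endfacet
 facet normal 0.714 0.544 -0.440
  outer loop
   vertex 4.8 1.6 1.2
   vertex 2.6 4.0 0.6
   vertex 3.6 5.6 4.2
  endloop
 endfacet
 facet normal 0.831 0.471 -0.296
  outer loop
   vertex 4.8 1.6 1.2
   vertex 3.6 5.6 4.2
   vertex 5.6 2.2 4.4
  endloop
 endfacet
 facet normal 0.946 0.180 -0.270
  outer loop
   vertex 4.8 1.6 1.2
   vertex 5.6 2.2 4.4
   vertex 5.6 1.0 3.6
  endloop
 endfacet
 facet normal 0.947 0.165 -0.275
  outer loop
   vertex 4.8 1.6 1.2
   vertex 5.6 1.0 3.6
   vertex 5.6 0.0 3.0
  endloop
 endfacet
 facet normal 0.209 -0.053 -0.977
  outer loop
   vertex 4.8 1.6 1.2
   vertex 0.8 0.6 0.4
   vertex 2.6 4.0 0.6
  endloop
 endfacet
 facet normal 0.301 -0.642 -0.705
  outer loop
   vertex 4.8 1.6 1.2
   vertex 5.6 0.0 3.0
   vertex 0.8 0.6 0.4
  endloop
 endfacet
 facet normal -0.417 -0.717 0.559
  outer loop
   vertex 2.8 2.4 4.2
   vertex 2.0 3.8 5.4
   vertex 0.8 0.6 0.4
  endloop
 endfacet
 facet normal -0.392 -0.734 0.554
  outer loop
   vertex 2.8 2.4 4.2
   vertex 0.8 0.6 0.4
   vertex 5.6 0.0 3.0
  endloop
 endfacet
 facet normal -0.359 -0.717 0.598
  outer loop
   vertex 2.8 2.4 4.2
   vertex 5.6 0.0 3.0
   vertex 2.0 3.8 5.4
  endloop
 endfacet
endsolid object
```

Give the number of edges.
24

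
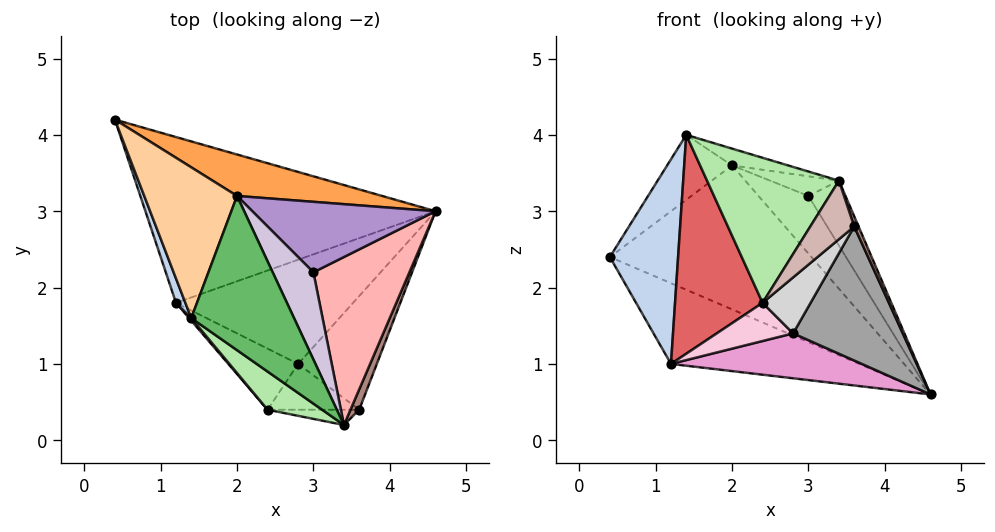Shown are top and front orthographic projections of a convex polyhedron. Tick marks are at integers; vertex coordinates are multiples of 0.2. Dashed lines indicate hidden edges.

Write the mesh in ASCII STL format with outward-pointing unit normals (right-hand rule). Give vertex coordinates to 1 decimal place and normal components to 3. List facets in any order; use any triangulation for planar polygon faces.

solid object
 facet normal -0.252 0.424 -0.870
  outer loop
   vertex 1.2 1.8 1.0
   vertex 0.4 4.2 2.4
   vertex 4.6 3.0 0.6
  endloop
 endfacet
 facet normal -0.941 -0.337 0.040
  outer loop
   vertex 1.2 1.8 1.0
   vertex 1.4 1.6 4.0
   vertex 0.4 4.2 2.4
  endloop
 endfacet
 facet normal 0.366 0.894 0.257
  outer loop
   vertex 2.0 3.2 3.6
   vertex 4.6 3.0 0.6
   vertex 0.4 4.2 2.4
  endloop
 endfacet
 facet normal -0.404 0.362 0.840
  outer loop
   vertex 2.0 3.2 3.6
   vertex 0.4 4.2 2.4
   vertex 1.4 1.6 4.0
  endloop
 endfacet
 facet normal 0.350 0.101 0.931
  outer loop
   vertex 2.0 3.2 3.6
   vertex 1.4 1.6 4.0
   vertex 3.4 0.2 3.4
  endloop
 endfacet
 facet normal -0.515 -0.829 0.218
  outer loop
   vertex 2.4 0.4 1.8
   vertex 3.4 0.2 3.4
   vertex 1.4 1.6 4.0
  endloop
 endfacet
 facet normal -0.761 -0.648 0.008
  outer loop
   vertex 2.4 0.4 1.8
   vertex 1.4 1.6 4.0
   vertex 1.2 1.8 1.0
  endloop
 endfacet
 facet normal 0.800 0.216 0.559
  outer loop
   vertex 3.0 2.2 3.2
   vertex 3.4 0.2 3.4
   vertex 4.6 3.0 0.6
  endloop
 endfacet
 facet normal 0.686 0.460 0.564
  outer loop
   vertex 3.0 2.2 3.2
   vertex 4.6 3.0 0.6
   vertex 2.0 3.2 3.6
  endloop
 endfacet
 facet normal 0.521 0.187 0.833
  outer loop
   vertex 3.0 2.2 3.2
   vertex 2.0 3.2 3.6
   vertex 3.4 0.2 3.4
  endloop
 endfacet
 facet normal 0.953 -0.136 0.272
  outer loop
   vertex 3.6 0.4 2.8
   vertex 4.6 3.0 0.6
   vertex 3.4 0.2 3.4
  endloop
 endfacet
 facet normal 0.206 -0.947 -0.247
  outer loop
   vertex 3.6 0.4 2.8
   vertex 3.4 0.2 3.4
   vertex 2.4 0.4 1.8
  endloop
 endfacet
 facet normal 0.032 -0.396 -0.918
  outer loop
   vertex 2.8 1.0 1.4
   vertex 1.2 1.8 1.0
   vertex 4.6 3.0 0.6
  endloop
 endfacet
 facet normal -0.053 -0.529 -0.847
  outer loop
   vertex 2.8 1.0 1.4
   vertex 2.4 0.4 1.8
   vertex 1.2 1.8 1.0
  endloop
 endfacet
 facet normal 0.489 -0.665 -0.564
  outer loop
   vertex 2.8 1.0 1.4
   vertex 4.6 3.0 0.6
   vertex 3.6 0.4 2.8
  endloop
 endfacet
 facet normal 0.467 -0.684 -0.560
  outer loop
   vertex 2.8 1.0 1.4
   vertex 3.6 0.4 2.8
   vertex 2.4 0.4 1.8
  endloop
 endfacet
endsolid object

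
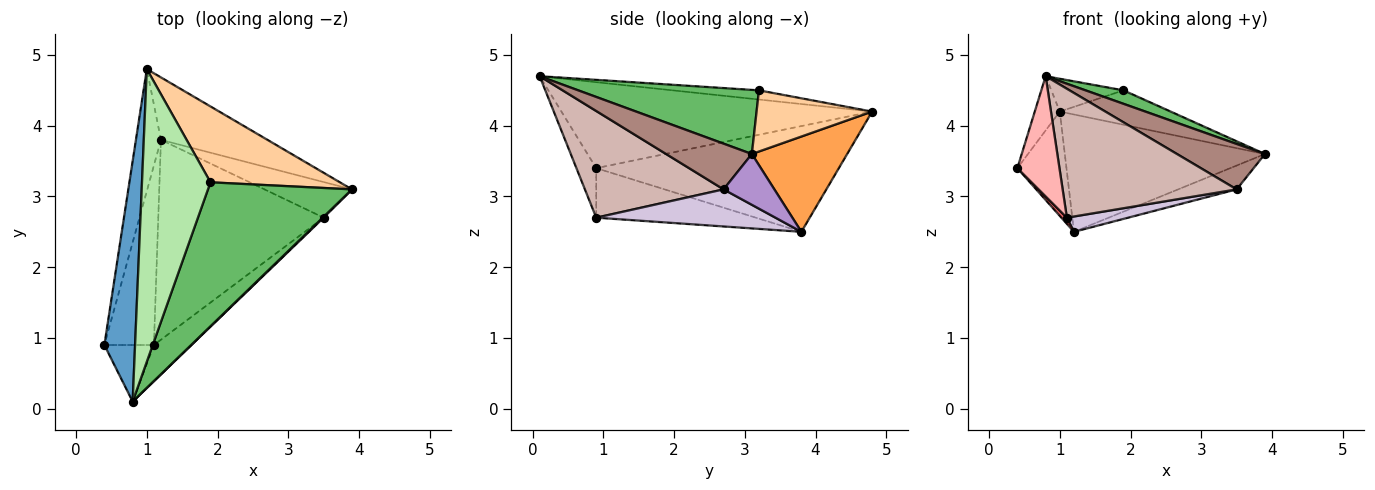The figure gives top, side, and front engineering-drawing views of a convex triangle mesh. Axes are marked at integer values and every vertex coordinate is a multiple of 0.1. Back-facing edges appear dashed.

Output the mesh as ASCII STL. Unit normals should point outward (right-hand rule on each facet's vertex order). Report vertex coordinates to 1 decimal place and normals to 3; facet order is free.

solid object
 facet normal -0.939 0.076 0.335
  outer loop
   vertex 0.8 0.1 4.7
   vertex 1.0 4.8 4.2
   vertex 0.4 0.9 3.4
  endloop
 endfacet
 facet normal -0.955 0.193 -0.226
  outer loop
   vertex 1.2 3.8 2.5
   vertex 0.4 0.9 3.4
   vertex 1.0 4.8 4.2
  endloop
 endfacet
 facet normal 0.387 0.814 -0.433
  outer loop
   vertex 1.2 3.8 2.5
   vertex 1.0 4.8 4.2
   vertex 3.9 3.1 3.6
  endloop
 endfacet
 facet normal 0.395 0.379 0.837
  outer loop
   vertex 1.9 3.2 4.5
   vertex 3.9 3.1 3.6
   vertex 1.0 4.8 4.2
  endloop
 endfacet
 facet normal 0.405 -0.085 0.910
  outer loop
   vertex 1.9 3.2 4.5
   vertex 0.8 0.1 4.7
   vertex 3.9 3.1 3.6
  endloop
 endfacet
 facet normal -0.132 0.110 0.985
  outer loop
   vertex 1.9 3.2 4.5
   vertex 1.0 4.8 4.2
   vertex 0.8 0.1 4.7
  endloop
 endfacet
 facet normal -0.707 -0.024 -0.707
  outer loop
   vertex 1.1 0.9 2.7
   vertex 0.4 0.9 3.4
   vertex 1.2 3.8 2.5
  endloop
 endfacet
 facet normal -0.392 -0.832 -0.392
  outer loop
   vertex 1.1 0.9 2.7
   vertex 0.8 0.1 4.7
   vertex 0.4 0.9 3.4
  endloop
 endfacet
 facet normal 0.435 0.501 -0.748
  outer loop
   vertex 3.5 2.7 3.1
   vertex 1.2 3.8 2.5
   vertex 3.9 3.1 3.6
  endloop
 endfacet
 facet normal 0.218 -0.075 -0.973
  outer loop
   vertex 3.5 2.7 3.1
   vertex 1.1 0.9 2.7
   vertex 1.2 3.8 2.5
  endloop
 endfacet
 facet normal 0.698 -0.716 0.014
  outer loop
   vertex 3.5 2.7 3.1
   vertex 3.9 3.1 3.6
   vertex 0.8 0.1 4.7
  endloop
 endfacet
 facet normal 0.609 -0.764 -0.214
  outer loop
   vertex 3.5 2.7 3.1
   vertex 0.8 0.1 4.7
   vertex 1.1 0.9 2.7
  endloop
 endfacet
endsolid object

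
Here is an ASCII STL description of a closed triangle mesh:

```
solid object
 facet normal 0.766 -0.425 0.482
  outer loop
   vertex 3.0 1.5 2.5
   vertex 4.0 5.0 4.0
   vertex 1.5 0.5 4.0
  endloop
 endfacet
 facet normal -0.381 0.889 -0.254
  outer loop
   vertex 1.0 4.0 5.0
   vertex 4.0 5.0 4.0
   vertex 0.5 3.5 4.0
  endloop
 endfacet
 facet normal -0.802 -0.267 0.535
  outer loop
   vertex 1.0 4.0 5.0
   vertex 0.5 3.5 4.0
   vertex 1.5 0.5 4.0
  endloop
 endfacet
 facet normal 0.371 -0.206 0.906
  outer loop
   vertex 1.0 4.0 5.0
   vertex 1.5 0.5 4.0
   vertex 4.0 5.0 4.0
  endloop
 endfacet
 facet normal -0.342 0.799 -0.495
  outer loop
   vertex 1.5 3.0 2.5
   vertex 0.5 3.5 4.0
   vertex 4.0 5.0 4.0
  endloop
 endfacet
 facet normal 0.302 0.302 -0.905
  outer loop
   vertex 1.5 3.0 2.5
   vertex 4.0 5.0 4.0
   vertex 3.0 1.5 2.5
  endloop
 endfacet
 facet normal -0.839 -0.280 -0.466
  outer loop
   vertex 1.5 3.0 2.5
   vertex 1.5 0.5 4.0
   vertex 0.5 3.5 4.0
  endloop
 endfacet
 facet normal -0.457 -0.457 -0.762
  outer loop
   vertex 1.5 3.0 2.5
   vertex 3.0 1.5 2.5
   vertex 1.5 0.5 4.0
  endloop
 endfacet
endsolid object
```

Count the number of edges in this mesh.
12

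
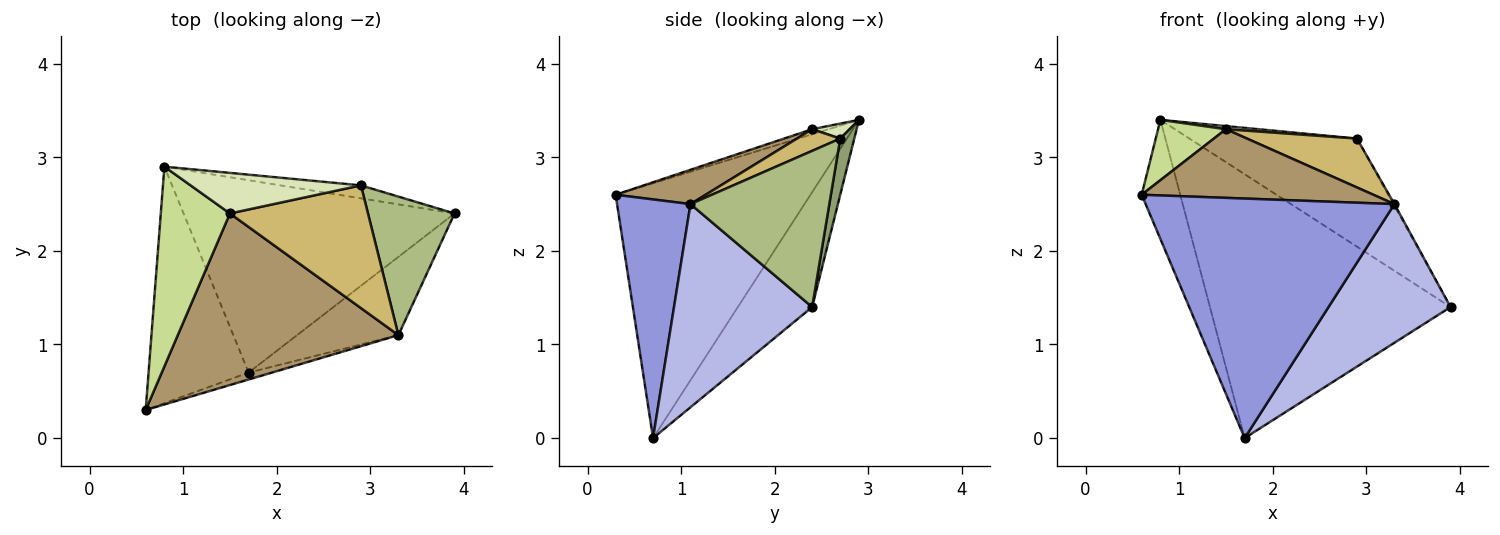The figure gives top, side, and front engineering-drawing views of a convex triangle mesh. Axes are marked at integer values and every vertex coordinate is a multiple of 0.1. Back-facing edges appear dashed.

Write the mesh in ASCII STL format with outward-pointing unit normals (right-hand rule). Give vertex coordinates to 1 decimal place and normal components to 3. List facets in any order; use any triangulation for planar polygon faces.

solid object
 facet normal -0.915 0.181 -0.359
  outer loop
   vertex 1.7 0.7 0.0
   vertex 0.6 0.3 2.6
   vertex 0.8 2.9 3.4
  endloop
 endfacet
 facet normal -0.242 0.784 -0.571
  outer loop
   vertex 1.7 0.7 0.0
   vertex 0.8 2.9 3.4
   vertex 3.9 2.4 1.4
  endloop
 endfacet
 facet normal 0.283 -0.959 -0.028
  outer loop
   vertex 3.3 1.1 2.5
   vertex 0.6 0.3 2.6
   vertex 1.7 0.7 0.0
  endloop
 endfacet
 facet normal 0.702 -0.620 -0.350
  outer loop
   vertex 3.3 1.1 2.5
   vertex 1.7 0.7 0.0
   vertex 3.9 2.4 1.4
  endloop
 endfacet
 facet normal 0.083 0.989 -0.119
  outer loop
   vertex 2.9 2.7 3.2
   vertex 3.9 2.4 1.4
   vertex 0.8 2.9 3.4
  endloop
 endfacet
 facet normal 0.875 0.007 0.485
  outer loop
   vertex 2.9 2.7 3.2
   vertex 3.3 1.1 2.5
   vertex 3.9 2.4 1.4
  endloop
 endfacet
 facet normal -0.070 -0.288 0.955
  outer loop
   vertex 1.5 2.4 3.3
   vertex 0.8 2.9 3.4
   vertex 0.6 0.3 2.6
  endloop
 endfacet
 facet normal 0.087 -0.076 0.993
  outer loop
   vertex 1.5 2.4 3.3
   vertex 2.9 2.7 3.2
   vertex 0.8 2.9 3.4
  endloop
 endfacet
 facet normal 0.143 -0.368 0.919
  outer loop
   vertex 1.5 2.4 3.3
   vertex 0.6 0.3 2.6
   vertex 3.3 1.1 2.5
  endloop
 endfacet
 facet normal 0.144 -0.366 0.919
  outer loop
   vertex 1.5 2.4 3.3
   vertex 3.3 1.1 2.5
   vertex 2.9 2.7 3.2
  endloop
 endfacet
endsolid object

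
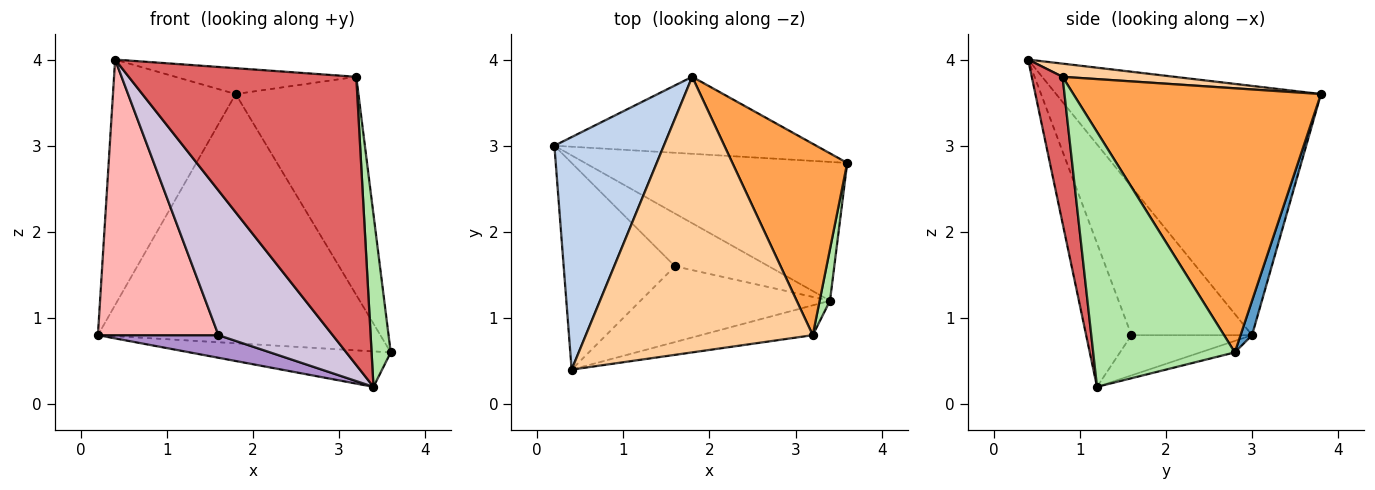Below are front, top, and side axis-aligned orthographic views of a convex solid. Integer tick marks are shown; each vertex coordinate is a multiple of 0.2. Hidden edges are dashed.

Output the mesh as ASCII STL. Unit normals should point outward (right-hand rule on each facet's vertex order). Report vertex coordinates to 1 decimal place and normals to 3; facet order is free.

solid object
 facet normal 0.039 0.955 -0.295
  outer loop
   vertex 1.8 3.8 3.6
   vertex 3.6 2.8 0.6
   vertex 0.2 3.0 0.8
  endloop
 endfacet
 facet normal -0.843 0.391 0.370
  outer loop
   vertex 1.8 3.8 3.6
   vertex 0.2 3.0 0.8
   vertex 0.4 0.4 4.0
  endloop
 endfacet
 facet normal 0.835 0.414 0.363
  outer loop
   vertex 3.2 0.8 3.8
   vertex 3.6 2.8 0.6
   vertex 1.8 3.8 3.6
  endloop
 endfacet
 facet normal 0.058 0.093 0.994
  outer loop
   vertex 3.2 0.8 3.8
   vertex 1.8 3.8 3.6
   vertex 0.4 0.4 4.0
  endloop
 endfacet
 facet normal -0.042 0.247 -0.968
  outer loop
   vertex 3.4 1.2 0.2
   vertex 0.2 3.0 0.8
   vertex 3.6 2.8 0.6
  endloop
 endfacet
 facet normal 0.990 -0.134 0.040
  outer loop
   vertex 3.4 1.2 0.2
   vertex 3.6 2.8 0.6
   vertex 3.2 0.8 3.8
  endloop
 endfacet
 facet normal 0.134 -0.986 -0.102
  outer loop
   vertex 3.4 1.2 0.2
   vertex 3.2 0.8 3.8
   vertex 0.4 0.4 4.0
  endloop
 endfacet
 facet normal -0.625 -0.625 -0.469
  outer loop
   vertex 1.6 1.6 0.8
   vertex 0.4 0.4 4.0
   vertex 0.2 3.0 0.8
  endloop
 endfacet
 facet normal -0.367 -0.367 -0.855
  outer loop
   vertex 1.6 1.6 0.8
   vertex 0.2 3.0 0.8
   vertex 3.4 1.2 0.2
  endloop
 endfacet
 facet normal -0.332 -0.836 -0.438
  outer loop
   vertex 1.6 1.6 0.8
   vertex 3.4 1.2 0.2
   vertex 0.4 0.4 4.0
  endloop
 endfacet
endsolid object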